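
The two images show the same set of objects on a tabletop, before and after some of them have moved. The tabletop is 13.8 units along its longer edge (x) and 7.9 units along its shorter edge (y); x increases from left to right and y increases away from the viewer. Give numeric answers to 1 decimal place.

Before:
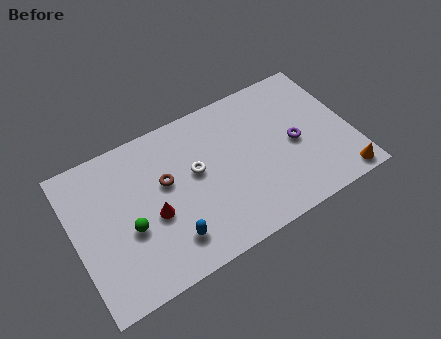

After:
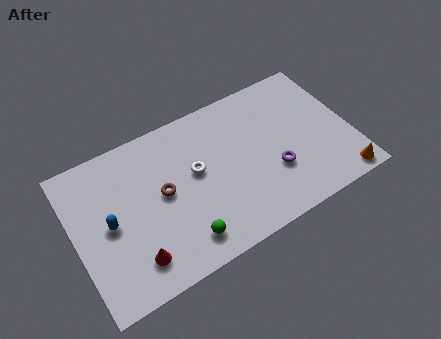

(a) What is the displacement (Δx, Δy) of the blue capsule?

(-2.7, 2.2)

From the two frames, the blue capsule sits at roughly (4.4, 1.7) before and (1.7, 3.9) after.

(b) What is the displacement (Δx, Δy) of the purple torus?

(-1.2, -1.0)

The purple torus was at about (11.0, 3.7) and moved to about (9.8, 2.7).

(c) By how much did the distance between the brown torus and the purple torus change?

-0.9

They were about 6.5 units apart before and 5.6 after — 0.9 units closer together.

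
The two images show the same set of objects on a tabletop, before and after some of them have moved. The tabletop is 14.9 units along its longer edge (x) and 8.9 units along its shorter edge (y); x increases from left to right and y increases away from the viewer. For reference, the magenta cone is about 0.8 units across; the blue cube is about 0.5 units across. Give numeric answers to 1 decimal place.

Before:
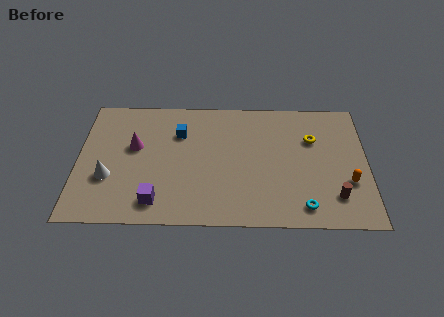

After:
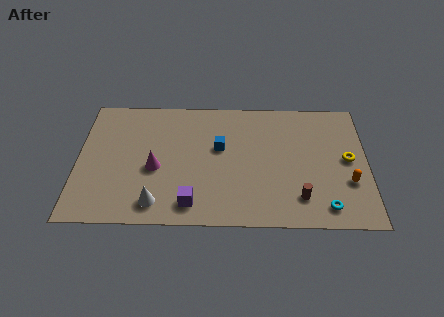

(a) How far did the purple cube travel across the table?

1.8

The purple cube moved from about (4.1, 1.5) to (5.9, 1.4), a distance of √(1.8² + 0.1²) ≈ 1.8.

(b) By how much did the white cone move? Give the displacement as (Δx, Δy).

(2.5, -1.7)

From the two frames, the white cone sits at roughly (1.6, 3.1) before and (4.1, 1.4) after.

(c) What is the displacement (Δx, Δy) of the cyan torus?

(1.1, 0.0)

From the two frames, the cyan torus sits at roughly (11.6, 1.3) before and (12.7, 1.3) after.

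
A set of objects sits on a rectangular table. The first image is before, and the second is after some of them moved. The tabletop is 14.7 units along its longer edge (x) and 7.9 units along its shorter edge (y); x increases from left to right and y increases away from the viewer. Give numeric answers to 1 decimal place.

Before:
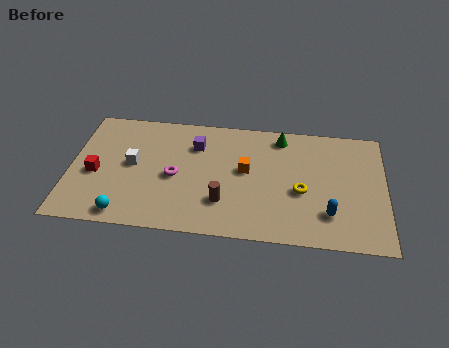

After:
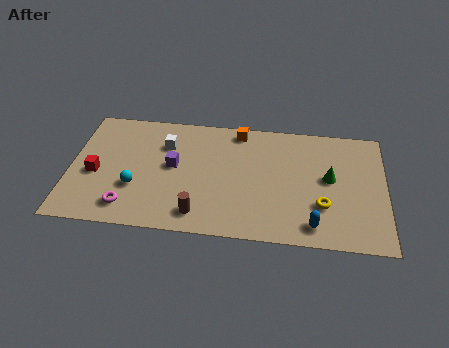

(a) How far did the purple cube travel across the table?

1.8

The purple cube moved from about (5.8, 5.8) to (4.8, 4.3), a distance of √(1.0² + 1.5²) ≈ 1.8.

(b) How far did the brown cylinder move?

1.4

From (7.2, 2.2) to (6.1, 1.3), the brown cylinder covered √(1.1² + 0.9²) ≈ 1.4 units.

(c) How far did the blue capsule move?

1.1

The blue capsule was near (12.1, 2.0) before and (11.4, 1.2) after, so it travelled √(0.7² + 0.8²) ≈ 1.1 units.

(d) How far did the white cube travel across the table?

2.1

The white cube moved from about (2.9, 4.2) to (4.4, 5.7), a distance of √(1.5² + 1.5²) ≈ 2.1.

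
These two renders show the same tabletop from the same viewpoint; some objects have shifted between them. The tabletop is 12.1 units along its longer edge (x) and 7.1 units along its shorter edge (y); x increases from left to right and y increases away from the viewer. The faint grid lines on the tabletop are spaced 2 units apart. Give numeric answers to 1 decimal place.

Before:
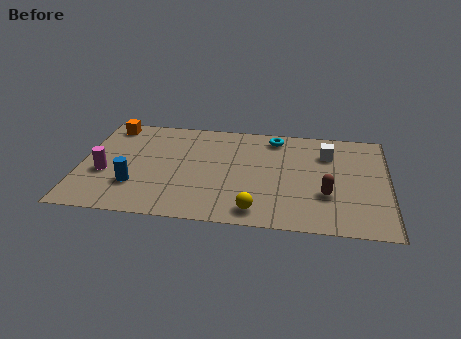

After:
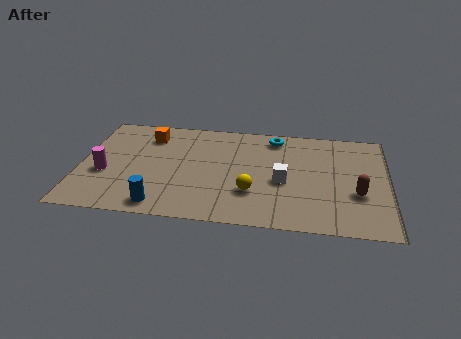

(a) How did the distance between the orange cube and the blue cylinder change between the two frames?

+0.5

They were about 4.3 units apart before and 4.8 after — 0.5 units further apart.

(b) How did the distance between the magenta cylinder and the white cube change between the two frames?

-2.0

They were about 9.0 units apart before and 7.0 after — 2.0 units closer together.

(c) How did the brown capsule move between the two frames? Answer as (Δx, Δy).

(1.2, 0.2)

From the two frames, the brown capsule sits at roughly (9.7, 2.4) before and (10.9, 2.6) after.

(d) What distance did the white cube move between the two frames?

2.7

From (9.7, 5.2) to (8.0, 3.1), the white cube covered √(1.7² + 2.1²) ≈ 2.7 units.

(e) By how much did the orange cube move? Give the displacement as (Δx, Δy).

(1.6, -0.6)

The orange cube started near (1.0, 6.2) and ended near (2.6, 5.6).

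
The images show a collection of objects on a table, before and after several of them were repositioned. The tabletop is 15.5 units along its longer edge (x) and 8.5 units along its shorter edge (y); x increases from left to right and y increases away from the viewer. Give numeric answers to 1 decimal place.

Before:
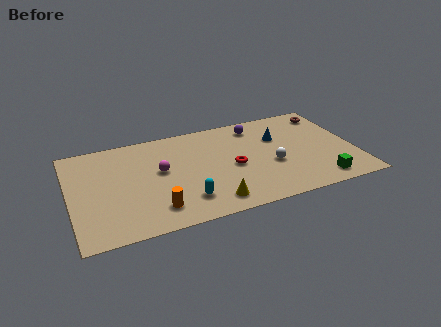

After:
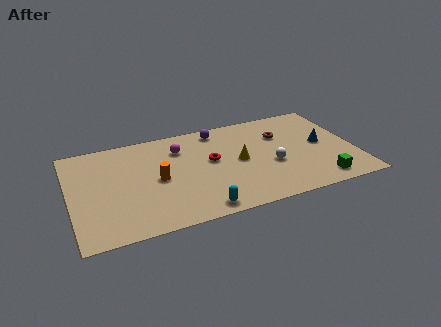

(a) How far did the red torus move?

1.4

The red torus was near (8.8, 3.9) before and (7.7, 4.8) after, so it travelled √(1.1² + 0.9²) ≈ 1.4 units.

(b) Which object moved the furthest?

the yellow cone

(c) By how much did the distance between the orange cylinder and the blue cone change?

+1.0

Before: roughly 8.1 units apart; after: 9.1. That's 1.0 units further apart.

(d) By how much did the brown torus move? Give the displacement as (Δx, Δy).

(-2.8, -1.2)

The brown torus started near (14.5, 7.1) and ended near (11.7, 5.9).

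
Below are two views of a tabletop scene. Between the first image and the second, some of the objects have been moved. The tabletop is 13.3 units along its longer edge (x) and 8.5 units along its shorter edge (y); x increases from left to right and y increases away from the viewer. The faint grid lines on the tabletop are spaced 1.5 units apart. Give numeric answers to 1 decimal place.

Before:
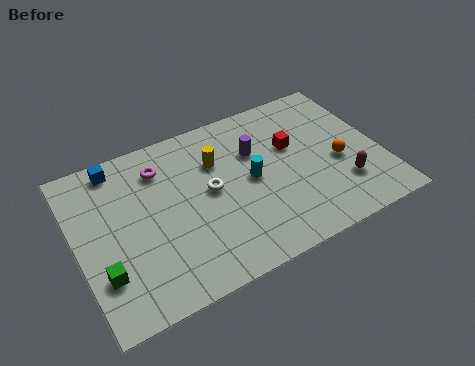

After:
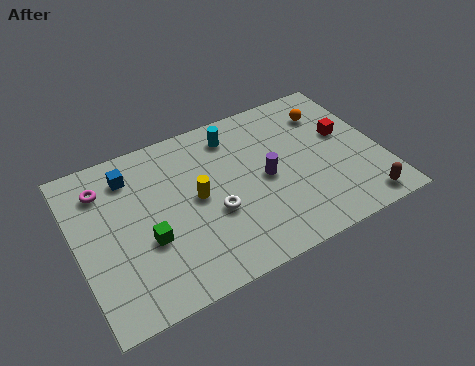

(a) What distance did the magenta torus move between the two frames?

2.5

The magenta torus moved from about (3.9, 6.6) to (1.4, 6.6), a distance of √(2.5² + 0.0²) ≈ 2.5.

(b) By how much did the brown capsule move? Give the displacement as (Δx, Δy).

(0.6, -1.3)

From the two frames, the brown capsule sits at roughly (11.4, 2.3) before and (12.0, 1.0) after.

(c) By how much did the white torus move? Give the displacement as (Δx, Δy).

(0.0, -1.2)

The white torus started near (5.8, 4.5) and ended near (5.8, 3.3).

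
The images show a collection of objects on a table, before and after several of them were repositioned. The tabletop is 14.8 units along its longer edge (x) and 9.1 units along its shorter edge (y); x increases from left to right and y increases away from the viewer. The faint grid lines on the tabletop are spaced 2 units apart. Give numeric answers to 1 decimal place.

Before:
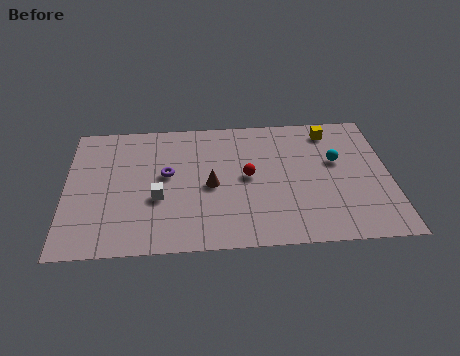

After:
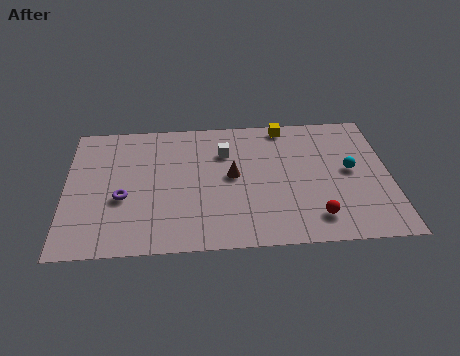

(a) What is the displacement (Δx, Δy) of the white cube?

(3.1, 3.0)

From the two frames, the white cube sits at roughly (4.2, 3.5) before and (7.3, 6.5) after.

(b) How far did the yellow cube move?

2.2

The yellow cube was near (12.2, 7.7) before and (10.1, 8.2) after, so it travelled √(2.1² + 0.5²) ≈ 2.2 units.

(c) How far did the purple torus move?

2.5

The purple torus was near (4.6, 5.1) before and (2.6, 3.6) after, so it travelled √(2.0² + 1.5²) ≈ 2.5 units.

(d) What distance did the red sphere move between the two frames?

4.2

From (8.3, 4.7) to (11.3, 1.7), the red sphere covered √(3.0² + 3.0²) ≈ 4.2 units.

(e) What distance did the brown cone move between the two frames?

1.2

From (6.6, 4.2) to (7.6, 4.8), the brown cone covered √(1.0² + 0.6²) ≈ 1.2 units.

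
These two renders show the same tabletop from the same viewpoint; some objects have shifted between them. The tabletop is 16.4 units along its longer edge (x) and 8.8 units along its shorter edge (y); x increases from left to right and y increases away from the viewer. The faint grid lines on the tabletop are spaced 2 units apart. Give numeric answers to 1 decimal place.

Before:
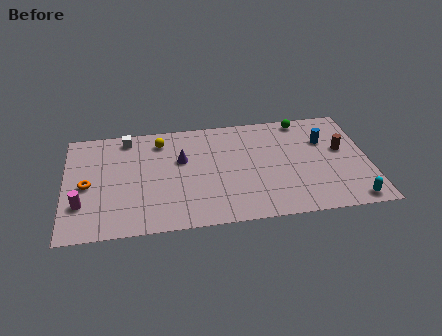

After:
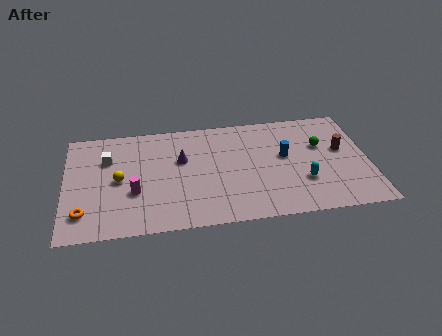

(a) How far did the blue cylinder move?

2.4

The blue cylinder moved from about (14.1, 6.0) to (11.9, 5.0), a distance of √(2.2² + 1.0²) ≈ 2.4.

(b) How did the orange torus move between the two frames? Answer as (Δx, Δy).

(-0.2, -2.2)

The orange torus was at about (1.2, 4.1) and moved to about (1.0, 1.9).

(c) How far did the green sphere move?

2.5

The green sphere was near (13.0, 7.9) before and (13.9, 5.6) after, so it travelled √(0.9² + 2.3²) ≈ 2.5 units.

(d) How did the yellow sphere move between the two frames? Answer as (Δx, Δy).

(-2.3, -2.9)

The yellow sphere was at about (5.2, 7.2) and moved to about (2.9, 4.3).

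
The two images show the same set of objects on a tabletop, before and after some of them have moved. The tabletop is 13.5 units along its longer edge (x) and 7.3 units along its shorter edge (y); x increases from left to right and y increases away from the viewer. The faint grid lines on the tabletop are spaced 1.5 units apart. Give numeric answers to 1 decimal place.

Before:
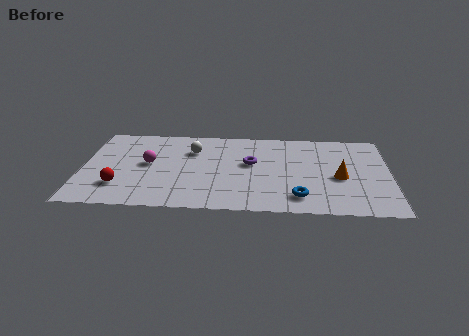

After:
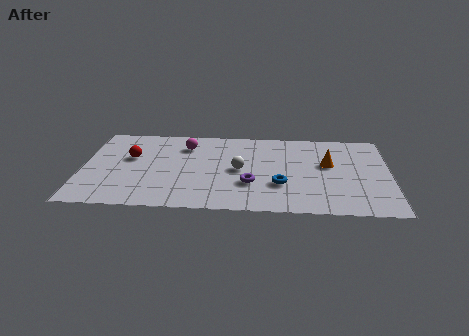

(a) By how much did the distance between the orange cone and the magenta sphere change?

-2.0

They were about 8.4 units apart before and 6.4 after — 2.0 units closer together.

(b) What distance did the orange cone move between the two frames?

1.2

From (11.3, 3.2) to (10.8, 4.3), the orange cone covered √(0.5² + 1.1²) ≈ 1.2 units.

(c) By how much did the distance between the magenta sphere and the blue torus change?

-1.8

The distance was about 7.1 in the first image and 5.3 in the second, so they moved 1.8 units closer together.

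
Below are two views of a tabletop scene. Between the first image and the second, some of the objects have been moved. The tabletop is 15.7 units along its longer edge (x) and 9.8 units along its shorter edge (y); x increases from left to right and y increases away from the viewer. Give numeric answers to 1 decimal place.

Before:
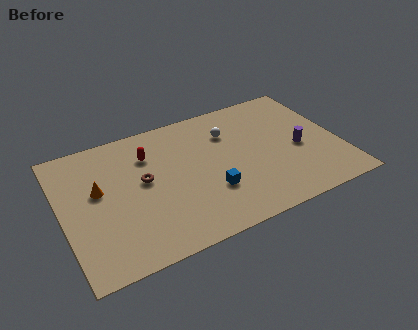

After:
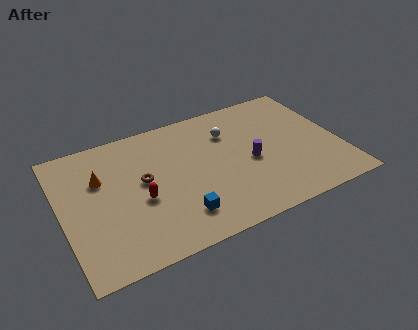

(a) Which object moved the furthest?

the red capsule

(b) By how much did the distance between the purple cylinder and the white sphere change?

-1.8

Before: roughly 4.6 units apart; after: 2.8. That's 1.8 units closer together.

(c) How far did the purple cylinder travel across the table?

2.8

From (13.4, 4.3) to (10.6, 4.4), the purple cylinder covered √(2.8² + 0.1²) ≈ 2.8 units.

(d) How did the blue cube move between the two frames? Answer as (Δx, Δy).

(-1.9, -1.0)

The blue cube was at about (8.1, 3.1) and moved to about (6.2, 2.1).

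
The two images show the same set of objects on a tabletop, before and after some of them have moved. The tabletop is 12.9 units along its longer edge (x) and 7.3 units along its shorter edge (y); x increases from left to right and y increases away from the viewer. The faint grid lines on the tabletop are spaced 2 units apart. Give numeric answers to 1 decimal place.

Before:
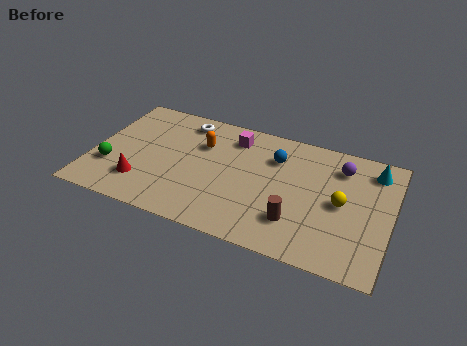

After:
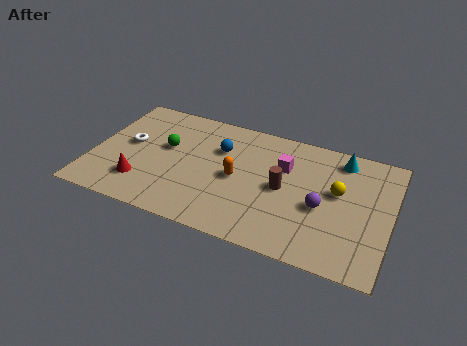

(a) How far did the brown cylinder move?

1.8

The brown cylinder moved from about (9.0, 1.9) to (8.3, 3.6), a distance of √(0.7² + 1.7²) ≈ 1.8.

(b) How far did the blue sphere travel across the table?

2.4

The blue sphere moved from about (7.8, 5.3) to (5.4, 5.0), a distance of √(2.4² + 0.3²) ≈ 2.4.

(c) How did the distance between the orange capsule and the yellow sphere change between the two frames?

-2.0

Before: roughly 6.4 units apart; after: 4.4. That's 2.0 units closer together.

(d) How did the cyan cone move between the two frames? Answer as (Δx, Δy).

(-1.4, 0.2)

The cyan cone started near (12.0, 6.0) and ended near (10.6, 6.2).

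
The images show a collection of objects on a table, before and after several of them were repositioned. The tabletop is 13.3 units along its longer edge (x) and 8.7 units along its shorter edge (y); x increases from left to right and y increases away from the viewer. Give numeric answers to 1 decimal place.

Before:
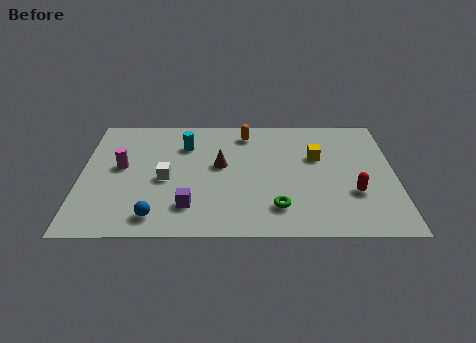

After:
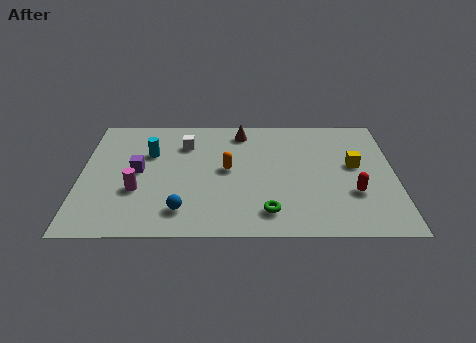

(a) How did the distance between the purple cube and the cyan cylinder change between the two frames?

-3.0

The distance was about 4.4 in the first image and 1.4 in the second, so they moved 3.0 units closer together.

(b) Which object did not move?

the red capsule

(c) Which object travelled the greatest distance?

the purple cube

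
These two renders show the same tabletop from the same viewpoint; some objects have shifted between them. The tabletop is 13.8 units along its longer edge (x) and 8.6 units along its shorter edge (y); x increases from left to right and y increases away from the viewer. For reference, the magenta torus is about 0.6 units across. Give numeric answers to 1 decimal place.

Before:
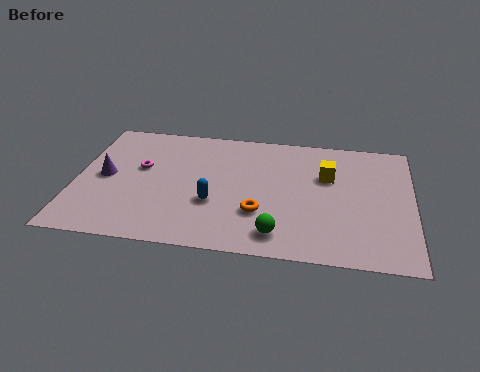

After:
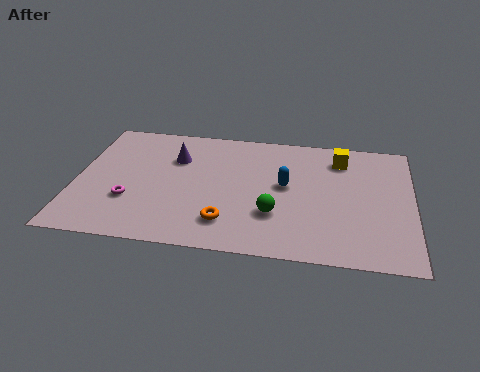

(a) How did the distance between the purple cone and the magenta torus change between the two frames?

+2.0

They were about 1.6 units apart before and 3.6 after — 2.0 units further apart.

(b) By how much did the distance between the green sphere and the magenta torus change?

-1.0

The distance was about 6.9 in the first image and 5.9 in the second, so they moved 1.0 units closer together.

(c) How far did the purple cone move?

3.3

The purple cone moved from about (1.2, 4.3) to (4.0, 6.0), a distance of √(2.8² + 1.7²) ≈ 3.3.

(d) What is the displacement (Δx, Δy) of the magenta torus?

(-0.3, -2.3)

The magenta torus was at about (2.6, 5.1) and moved to about (2.3, 2.8).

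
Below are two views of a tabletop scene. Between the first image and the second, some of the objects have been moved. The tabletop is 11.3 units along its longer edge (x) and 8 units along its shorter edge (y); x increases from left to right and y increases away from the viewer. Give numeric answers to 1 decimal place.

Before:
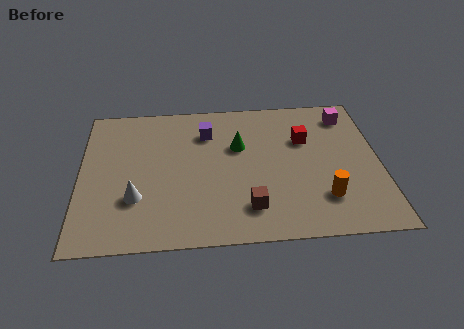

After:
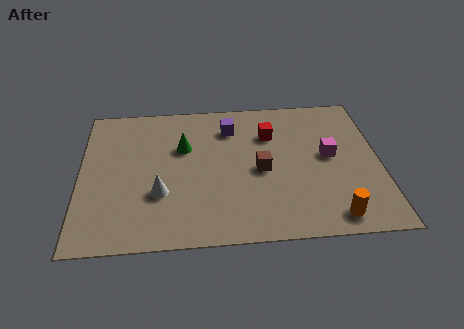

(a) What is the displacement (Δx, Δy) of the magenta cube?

(-0.8, -2.3)

The magenta cube started near (10.2, 6.6) and ended near (9.4, 4.3).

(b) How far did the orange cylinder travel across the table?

1.0

From (9.1, 2.0) to (9.4, 1.0), the orange cylinder covered √(0.3² + 1.0²) ≈ 1.0 units.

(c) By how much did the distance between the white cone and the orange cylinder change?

-0.4

They were about 7.0 units apart before and 6.6 after — 0.4 units closer together.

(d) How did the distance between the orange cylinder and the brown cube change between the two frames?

+0.9

They were about 2.8 units apart before and 3.7 after — 0.9 units further apart.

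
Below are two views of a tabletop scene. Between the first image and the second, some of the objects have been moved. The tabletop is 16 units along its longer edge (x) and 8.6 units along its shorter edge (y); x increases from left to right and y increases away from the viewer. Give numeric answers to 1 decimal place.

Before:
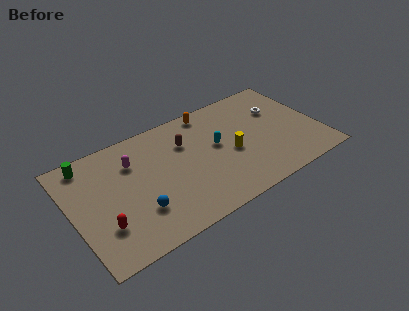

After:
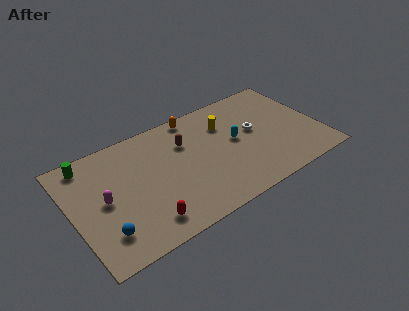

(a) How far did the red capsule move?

2.7

The red capsule was near (1.7, 2.5) before and (4.2, 1.5) after, so it travelled √(2.5² + 1.0²) ≈ 2.7 units.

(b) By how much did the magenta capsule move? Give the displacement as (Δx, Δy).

(-2.1, -1.9)

The magenta capsule started near (4.1, 6.2) and ended near (2.0, 4.3).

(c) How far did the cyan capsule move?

1.2

The cyan capsule was near (9.4, 4.8) before and (10.6, 4.6) after, so it travelled √(1.2² + 0.2²) ≈ 1.2 units.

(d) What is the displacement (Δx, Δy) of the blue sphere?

(-2.2, -0.5)

From the two frames, the blue sphere sits at roughly (3.9, 2.5) before and (1.7, 2.0) after.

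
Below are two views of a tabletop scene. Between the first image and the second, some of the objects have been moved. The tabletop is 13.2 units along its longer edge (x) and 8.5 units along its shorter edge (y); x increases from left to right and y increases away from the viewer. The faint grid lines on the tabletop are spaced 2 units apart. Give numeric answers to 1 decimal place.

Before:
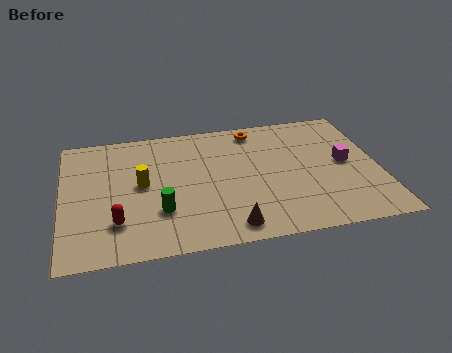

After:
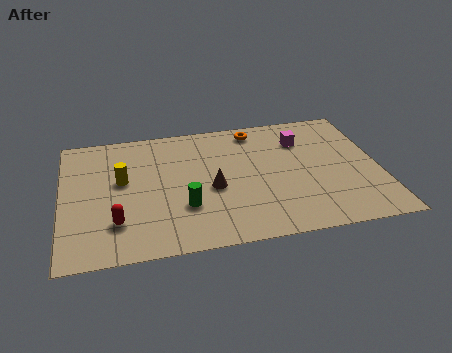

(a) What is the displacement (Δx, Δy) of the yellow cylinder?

(-0.8, 0.4)

The yellow cylinder started near (3.3, 4.5) and ended near (2.5, 4.9).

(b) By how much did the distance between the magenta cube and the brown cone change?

-1.3

The distance was about 6.0 in the first image and 4.7 in the second, so they moved 1.3 units closer together.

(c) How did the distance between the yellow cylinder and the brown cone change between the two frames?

-1.0

They were about 4.9 units apart before and 3.9 after — 1.0 units closer together.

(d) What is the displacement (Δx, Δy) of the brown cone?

(-0.6, 2.6)

From the two frames, the brown cone sits at roughly (6.8, 1.1) before and (6.2, 3.7) after.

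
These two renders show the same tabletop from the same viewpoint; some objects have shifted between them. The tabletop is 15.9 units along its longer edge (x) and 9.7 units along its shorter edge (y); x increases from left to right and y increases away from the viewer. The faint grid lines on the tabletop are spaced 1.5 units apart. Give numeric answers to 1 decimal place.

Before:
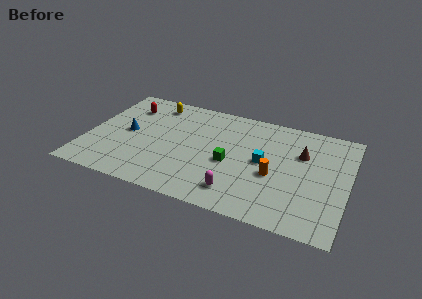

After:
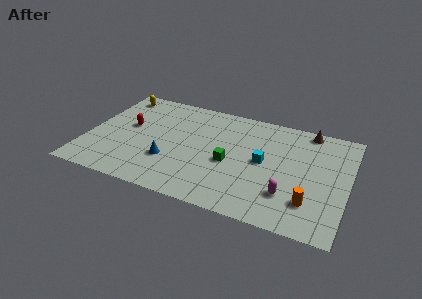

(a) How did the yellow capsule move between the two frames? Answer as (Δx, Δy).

(-2.4, 0.2)

The yellow capsule was at about (3.7, 8.2) and moved to about (1.3, 8.4).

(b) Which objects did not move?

the green cube and the cyan cube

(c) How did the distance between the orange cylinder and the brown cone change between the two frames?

+3.5

Before: roughly 2.9 units apart; after: 6.4. That's 3.5 units further apart.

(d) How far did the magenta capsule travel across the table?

3.1

From (9.5, 1.8) to (12.5, 2.6), the magenta capsule covered √(3.0² + 0.8²) ≈ 3.1 units.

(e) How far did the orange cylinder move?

2.8

From (11.5, 4.0) to (13.8, 2.4), the orange cylinder covered √(2.3² + 1.6²) ≈ 2.8 units.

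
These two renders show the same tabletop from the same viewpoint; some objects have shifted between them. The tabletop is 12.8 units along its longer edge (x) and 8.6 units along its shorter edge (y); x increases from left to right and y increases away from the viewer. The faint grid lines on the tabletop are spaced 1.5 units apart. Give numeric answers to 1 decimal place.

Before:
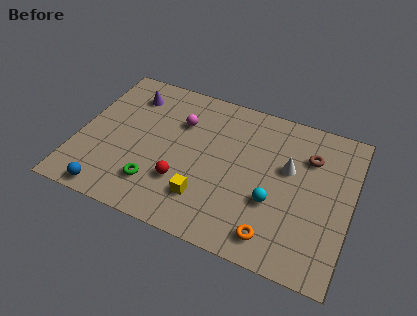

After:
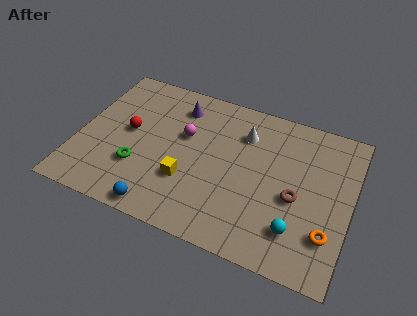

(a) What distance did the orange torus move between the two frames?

2.6

The orange torus was near (9.5, 1.3) before and (11.9, 2.3) after, so it travelled √(2.4² + 1.0²) ≈ 2.6 units.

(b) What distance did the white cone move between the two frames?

2.5

From (9.8, 5.2) to (7.6, 6.4), the white cone covered √(2.2² + 1.2²) ≈ 2.5 units.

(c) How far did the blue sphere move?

2.4

The blue sphere moved from about (1.9, 0.8) to (4.3, 0.8), a distance of √(2.4² + 0.0²) ≈ 2.4.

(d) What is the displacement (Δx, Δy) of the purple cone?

(2.3, 0.1)

The purple cone was at about (2.1, 6.8) and moved to about (4.4, 6.9).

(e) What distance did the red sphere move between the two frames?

3.4

The red sphere was near (5.1, 2.6) before and (2.3, 4.6) after, so it travelled √(2.8² + 2.0²) ≈ 3.4 units.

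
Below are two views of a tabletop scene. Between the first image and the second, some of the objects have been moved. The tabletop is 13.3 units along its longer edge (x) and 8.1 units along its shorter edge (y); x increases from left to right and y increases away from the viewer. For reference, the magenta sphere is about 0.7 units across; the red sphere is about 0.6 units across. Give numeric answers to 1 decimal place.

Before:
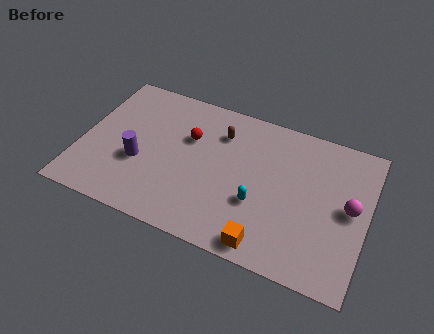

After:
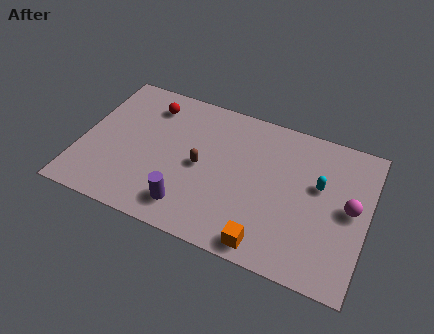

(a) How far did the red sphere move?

2.3

The red sphere was near (4.9, 5.3) before and (2.9, 6.5) after, so it travelled √(2.0² + 1.2²) ≈ 2.3 units.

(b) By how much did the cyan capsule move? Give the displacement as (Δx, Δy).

(2.6, 2.0)

From the two frames, the cyan capsule sits at roughly (8.4, 2.9) before and (11.0, 4.9) after.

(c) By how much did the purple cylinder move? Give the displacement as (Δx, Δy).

(2.5, -1.6)

The purple cylinder started near (2.8, 3.1) and ended near (5.3, 1.5).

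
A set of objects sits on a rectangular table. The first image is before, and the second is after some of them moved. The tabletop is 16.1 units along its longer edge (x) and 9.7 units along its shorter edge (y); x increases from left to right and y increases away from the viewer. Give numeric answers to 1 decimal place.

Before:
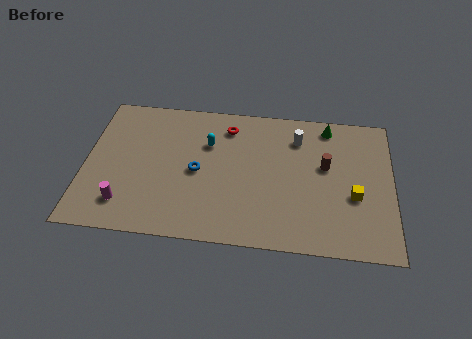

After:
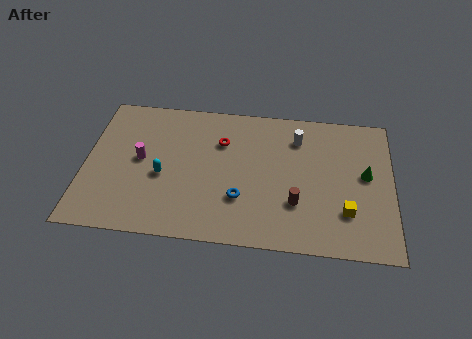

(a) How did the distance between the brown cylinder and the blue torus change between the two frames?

-3.9

The distance was about 6.8 in the first image and 2.9 in the second, so they moved 3.9 units closer together.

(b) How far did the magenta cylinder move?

3.2

The magenta cylinder was near (2.2, 2.0) before and (2.9, 5.1) after, so it travelled √(0.7² + 3.1²) ≈ 3.2 units.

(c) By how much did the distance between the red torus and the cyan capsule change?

+2.4

They were about 1.6 units apart before and 4.0 after — 2.4 units further apart.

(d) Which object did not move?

the white cylinder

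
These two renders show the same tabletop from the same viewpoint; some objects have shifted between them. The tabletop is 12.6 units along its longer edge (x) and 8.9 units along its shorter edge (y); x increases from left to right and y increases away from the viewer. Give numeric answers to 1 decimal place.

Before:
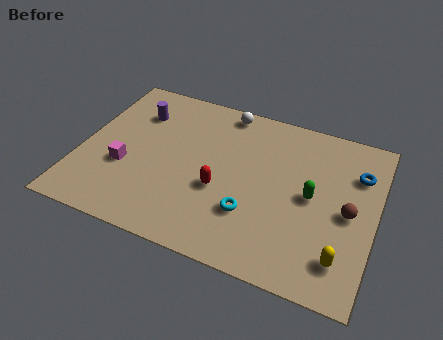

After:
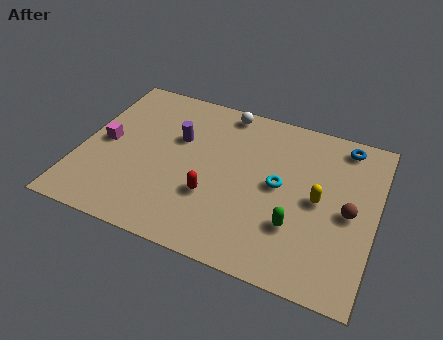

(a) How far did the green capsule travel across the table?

1.9

The green capsule moved from about (9.9, 4.5) to (9.4, 2.7), a distance of √(0.5² + 1.8²) ≈ 1.9.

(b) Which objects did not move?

the brown sphere and the white sphere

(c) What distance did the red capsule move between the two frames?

0.6

From (6.1, 3.5) to (5.8, 3.0), the red capsule covered √(0.3² + 0.5²) ≈ 0.6 units.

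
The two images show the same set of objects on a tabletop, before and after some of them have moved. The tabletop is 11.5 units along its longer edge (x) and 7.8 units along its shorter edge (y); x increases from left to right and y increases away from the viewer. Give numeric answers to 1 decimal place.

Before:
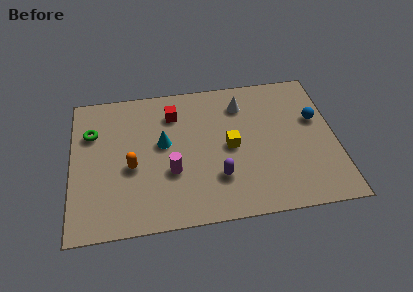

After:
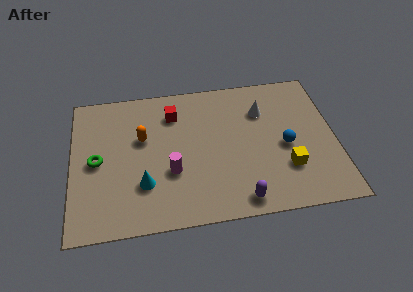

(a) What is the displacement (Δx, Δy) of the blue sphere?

(-1.4, -1.3)

The blue sphere was at about (10.7, 4.8) and moved to about (9.3, 3.5).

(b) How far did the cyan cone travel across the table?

2.3

From (4.0, 4.4) to (3.1, 2.3), the cyan cone covered √(0.9² + 2.1²) ≈ 2.3 units.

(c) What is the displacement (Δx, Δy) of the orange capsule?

(0.5, 1.5)

From the two frames, the orange capsule sits at roughly (2.6, 3.3) before and (3.1, 4.8) after.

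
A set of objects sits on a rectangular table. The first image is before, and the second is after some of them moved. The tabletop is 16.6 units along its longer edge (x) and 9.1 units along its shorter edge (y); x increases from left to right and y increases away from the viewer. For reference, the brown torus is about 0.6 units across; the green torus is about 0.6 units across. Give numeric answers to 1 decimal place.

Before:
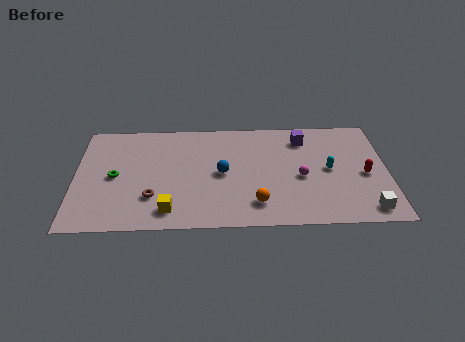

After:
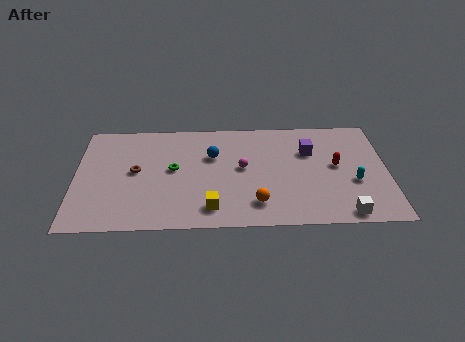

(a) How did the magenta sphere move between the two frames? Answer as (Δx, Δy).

(-3.1, 0.9)

The magenta sphere was at about (12.0, 4.0) and moved to about (8.9, 4.9).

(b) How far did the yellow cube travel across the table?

2.2

The yellow cube was near (5.0, 1.5) before and (7.2, 1.6) after, so it travelled √(2.2² + 0.1²) ≈ 2.2 units.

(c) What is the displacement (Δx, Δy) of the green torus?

(3.1, 0.5)

The green torus started near (2.1, 4.4) and ended near (5.2, 4.9).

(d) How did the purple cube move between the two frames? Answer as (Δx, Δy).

(0.3, -1.1)

The purple cube was at about (12.2, 7.3) and moved to about (12.5, 6.2).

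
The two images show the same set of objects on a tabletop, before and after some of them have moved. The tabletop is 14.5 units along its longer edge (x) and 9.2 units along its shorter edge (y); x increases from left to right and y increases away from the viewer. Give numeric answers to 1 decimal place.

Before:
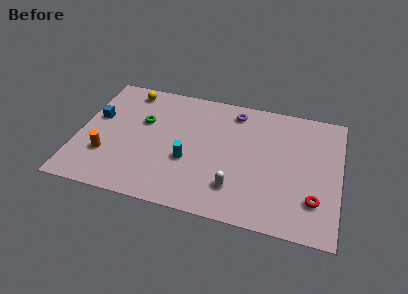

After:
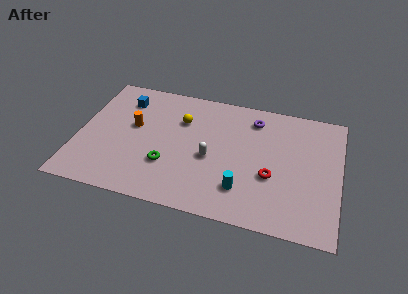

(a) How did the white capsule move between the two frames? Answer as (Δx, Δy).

(-1.5, 1.8)

The white capsule was at about (8.9, 2.2) and moved to about (7.4, 4.0).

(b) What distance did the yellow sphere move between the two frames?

3.5

From (2.5, 8.0) to (5.6, 6.4), the yellow sphere covered √(3.1² + 1.6²) ≈ 3.5 units.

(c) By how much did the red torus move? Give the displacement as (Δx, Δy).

(-2.4, 1.1)

The red torus was at about (13.2, 2.4) and moved to about (10.8, 3.5).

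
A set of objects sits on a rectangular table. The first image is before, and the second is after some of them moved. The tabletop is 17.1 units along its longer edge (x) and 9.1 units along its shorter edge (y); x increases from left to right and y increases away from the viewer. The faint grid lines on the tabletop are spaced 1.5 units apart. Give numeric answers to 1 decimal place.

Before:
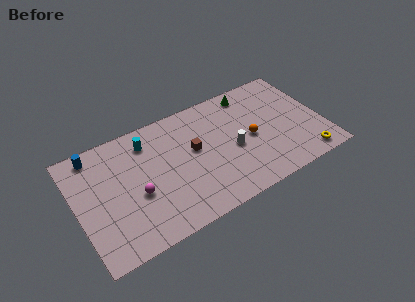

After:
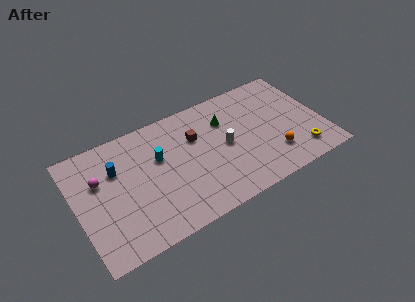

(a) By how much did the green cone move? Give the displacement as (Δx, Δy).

(-2.0, -1.4)

The green cone started near (12.6, 7.9) and ended near (10.6, 6.5).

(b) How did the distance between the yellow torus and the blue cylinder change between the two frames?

-2.4

They were about 15.5 units apart before and 13.1 after — 2.4 units closer together.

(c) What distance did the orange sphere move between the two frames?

2.4

The orange sphere moved from about (12.1, 4.3) to (13.4, 2.3), a distance of √(1.3² + 2.0²) ≈ 2.4.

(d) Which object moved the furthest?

the magenta sphere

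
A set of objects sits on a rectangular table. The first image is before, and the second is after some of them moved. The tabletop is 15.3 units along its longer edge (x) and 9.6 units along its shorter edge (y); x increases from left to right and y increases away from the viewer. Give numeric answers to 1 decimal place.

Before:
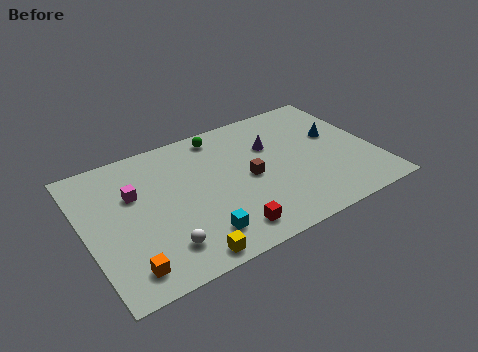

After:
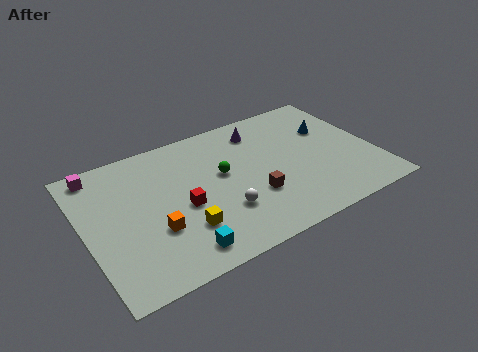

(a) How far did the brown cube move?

1.4

The brown cube moved from about (8.6, 4.6) to (8.6, 3.2), a distance of √(0.0² + 1.4²) ≈ 1.4.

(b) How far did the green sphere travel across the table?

2.9

The green sphere was near (7.6, 8.4) before and (7.3, 5.5) after, so it travelled √(0.3² + 2.9²) ≈ 2.9 units.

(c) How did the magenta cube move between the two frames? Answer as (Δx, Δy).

(-1.6, 2.3)

The magenta cube started near (2.7, 6.2) and ended near (1.1, 8.5).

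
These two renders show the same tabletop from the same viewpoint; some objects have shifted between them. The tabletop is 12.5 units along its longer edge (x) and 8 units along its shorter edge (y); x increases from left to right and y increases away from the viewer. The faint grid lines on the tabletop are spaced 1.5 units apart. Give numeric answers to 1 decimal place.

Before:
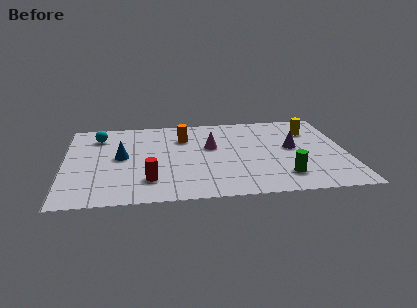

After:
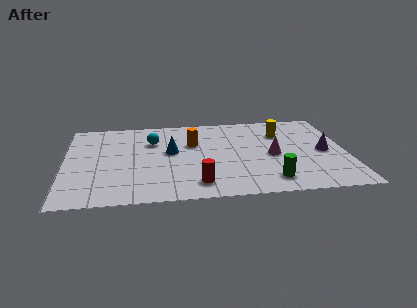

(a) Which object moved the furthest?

the magenta cone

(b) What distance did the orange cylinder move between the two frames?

0.7

From (5.3, 5.8) to (5.7, 5.2), the orange cylinder covered √(0.4² + 0.6²) ≈ 0.7 units.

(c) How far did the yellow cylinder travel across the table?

1.3

The yellow cylinder moved from about (11.0, 5.9) to (9.7, 5.8), a distance of √(1.3² + 0.1²) ≈ 1.3.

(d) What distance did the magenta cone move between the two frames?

2.9

The magenta cone was near (6.5, 4.8) before and (9.2, 3.7) after, so it travelled √(2.7² + 1.1²) ≈ 2.9 units.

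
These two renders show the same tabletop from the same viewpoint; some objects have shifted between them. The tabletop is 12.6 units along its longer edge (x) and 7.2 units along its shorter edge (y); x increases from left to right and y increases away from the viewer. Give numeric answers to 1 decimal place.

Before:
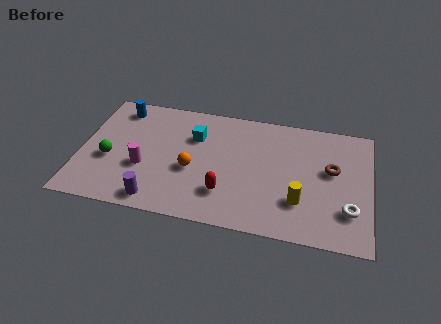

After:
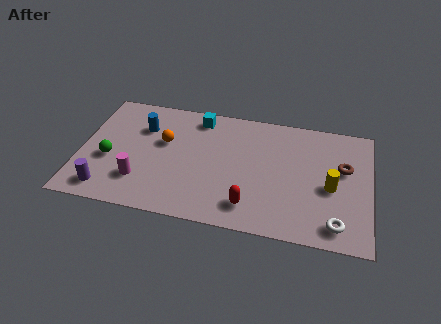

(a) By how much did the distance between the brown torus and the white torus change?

+1.0

The distance was about 2.3 in the first image and 3.3 in the second, so they moved 1.0 units further apart.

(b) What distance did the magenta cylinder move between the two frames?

0.8

The magenta cylinder was near (2.8, 2.7) before and (2.7, 1.9) after, so it travelled √(0.1² + 0.8²) ≈ 0.8 units.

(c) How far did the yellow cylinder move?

1.7

The yellow cylinder moved from about (9.6, 2.1) to (10.9, 3.2), a distance of √(1.3² + 1.1²) ≈ 1.7.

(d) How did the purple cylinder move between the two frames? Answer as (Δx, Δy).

(-2.2, 0.2)

From the two frames, the purple cylinder sits at roughly (3.5, 0.9) before and (1.3, 1.1) after.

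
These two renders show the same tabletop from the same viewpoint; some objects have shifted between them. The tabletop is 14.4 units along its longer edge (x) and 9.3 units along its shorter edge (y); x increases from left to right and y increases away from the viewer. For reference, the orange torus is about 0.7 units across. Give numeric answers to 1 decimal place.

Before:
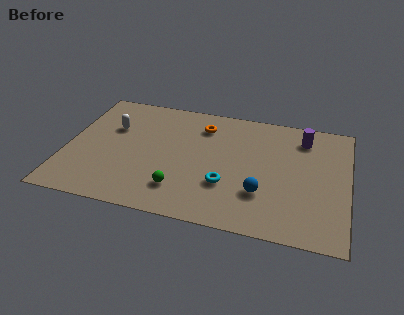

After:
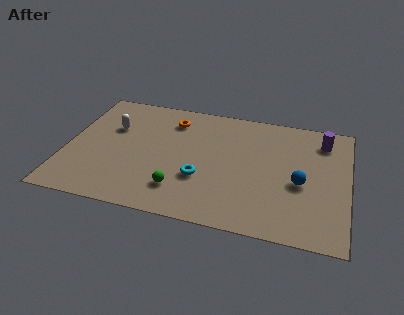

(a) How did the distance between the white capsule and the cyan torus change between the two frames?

-1.2

The distance was about 6.8 in the first image and 5.6 in the second, so they moved 1.2 units closer together.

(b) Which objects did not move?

the white capsule and the green sphere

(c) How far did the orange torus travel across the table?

1.6

The orange torus was near (6.8, 7.3) before and (5.2, 7.4) after, so it travelled √(1.6² + 0.1²) ≈ 1.6 units.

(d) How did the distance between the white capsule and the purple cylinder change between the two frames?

+1.0

The distance was about 9.9 in the first image and 10.9 in the second, so they moved 1.0 units further apart.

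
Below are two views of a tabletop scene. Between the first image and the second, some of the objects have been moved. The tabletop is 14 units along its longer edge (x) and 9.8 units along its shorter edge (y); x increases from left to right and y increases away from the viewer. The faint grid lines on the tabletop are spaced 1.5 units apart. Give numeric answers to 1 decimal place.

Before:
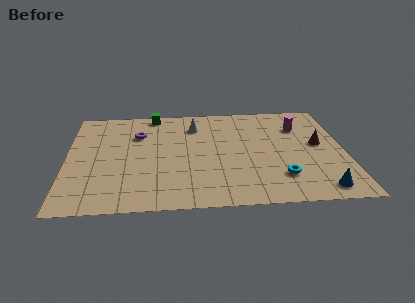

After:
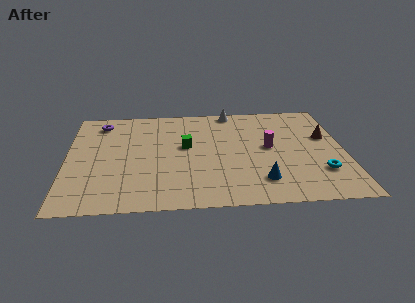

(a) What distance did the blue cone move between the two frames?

3.0

The blue cone moved from about (12.6, 1.2) to (9.7, 2.1), a distance of √(2.9² + 0.9²) ≈ 3.0.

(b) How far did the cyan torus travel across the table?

2.0

The cyan torus was near (10.7, 2.4) before and (12.7, 2.7) after, so it travelled √(2.0² + 0.3²) ≈ 2.0 units.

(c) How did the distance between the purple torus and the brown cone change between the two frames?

+2.4

They were about 9.2 units apart before and 11.6 after — 2.4 units further apart.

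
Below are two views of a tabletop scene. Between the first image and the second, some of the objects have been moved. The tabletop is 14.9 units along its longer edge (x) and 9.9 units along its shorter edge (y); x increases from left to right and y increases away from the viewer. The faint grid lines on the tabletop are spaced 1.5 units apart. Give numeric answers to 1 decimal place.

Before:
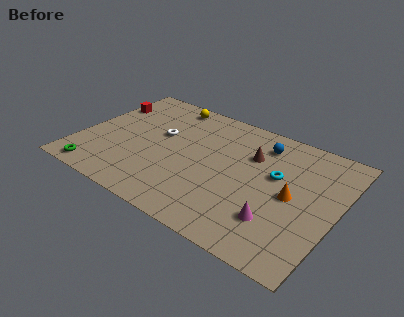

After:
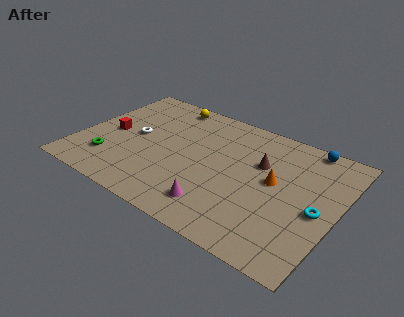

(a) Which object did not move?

the yellow sphere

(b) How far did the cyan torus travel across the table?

3.0

From (11.3, 5.9) to (13.9, 4.4), the cyan torus covered √(2.6² + 1.5²) ≈ 3.0 units.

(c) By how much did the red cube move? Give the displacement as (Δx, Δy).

(0.9, -2.4)

The red cube started near (0.8, 7.1) and ended near (1.7, 4.7).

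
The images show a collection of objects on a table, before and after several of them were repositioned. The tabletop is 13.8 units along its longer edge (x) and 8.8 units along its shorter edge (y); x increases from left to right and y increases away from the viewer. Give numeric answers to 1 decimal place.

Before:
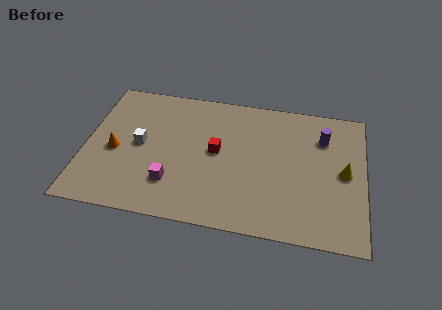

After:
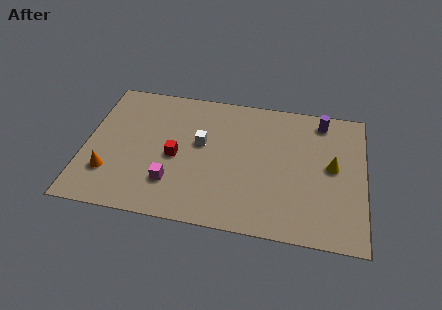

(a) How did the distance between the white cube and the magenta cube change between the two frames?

+0.3

Before: roughly 2.8 units apart; after: 3.1. That's 0.3 units further apart.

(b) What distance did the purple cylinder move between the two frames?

1.1

The purple cylinder moved from about (11.7, 6.5) to (11.6, 7.6), a distance of √(0.1² + 1.1²) ≈ 1.1.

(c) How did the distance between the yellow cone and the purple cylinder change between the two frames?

+0.6

Before: roughly 2.4 units apart; after: 3.0. That's 0.6 units further apart.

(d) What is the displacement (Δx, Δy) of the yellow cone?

(-0.6, 0.3)

The yellow cone was at about (12.8, 4.4) and moved to about (12.2, 4.7).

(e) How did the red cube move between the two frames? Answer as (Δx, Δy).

(-2.0, -0.7)

The red cube was at about (6.5, 4.7) and moved to about (4.5, 4.0).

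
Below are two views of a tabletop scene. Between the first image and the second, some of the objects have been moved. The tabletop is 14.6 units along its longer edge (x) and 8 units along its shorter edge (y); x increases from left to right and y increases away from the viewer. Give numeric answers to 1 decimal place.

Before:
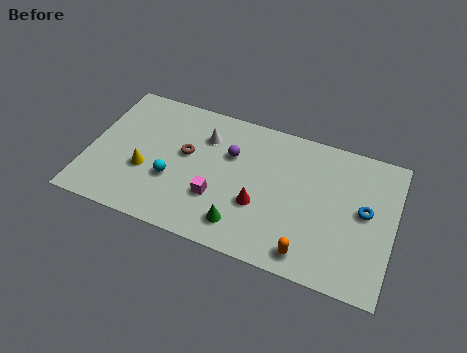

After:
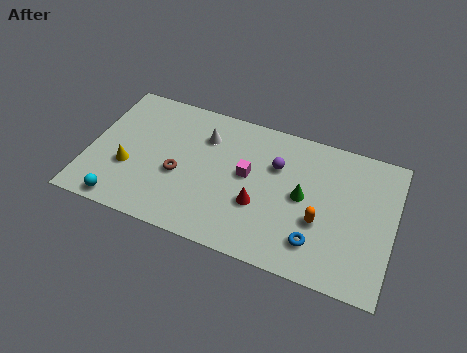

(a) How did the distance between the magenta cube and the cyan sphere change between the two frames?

+4.5

They were about 2.2 units apart before and 6.7 after — 4.5 units further apart.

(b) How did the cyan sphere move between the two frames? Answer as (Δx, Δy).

(-2.2, -2.1)

The cyan sphere was at about (4.1, 2.9) and moved to about (1.9, 0.8).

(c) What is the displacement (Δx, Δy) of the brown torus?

(-0.2, -1.3)

The brown torus started near (4.6, 4.6) and ended near (4.4, 3.3).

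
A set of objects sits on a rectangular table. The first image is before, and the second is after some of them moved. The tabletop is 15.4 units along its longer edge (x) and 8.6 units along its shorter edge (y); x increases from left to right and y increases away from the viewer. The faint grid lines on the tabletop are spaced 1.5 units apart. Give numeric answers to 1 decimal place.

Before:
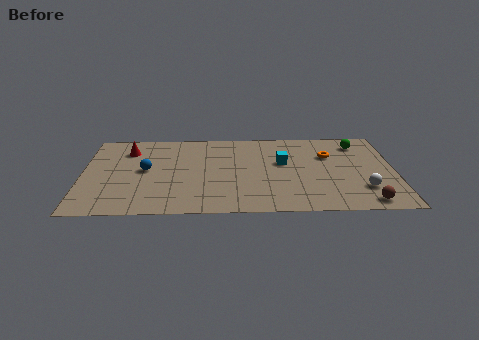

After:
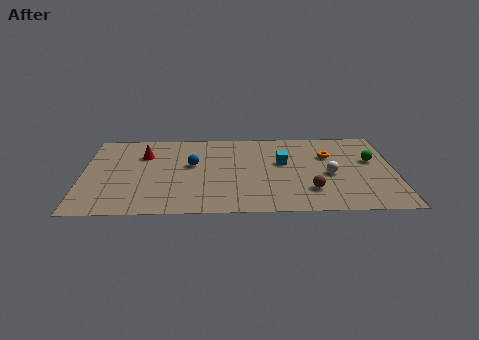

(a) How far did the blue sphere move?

2.4

The blue sphere moved from about (3.1, 4.5) to (5.4, 5.0), a distance of √(2.3² + 0.5²) ≈ 2.4.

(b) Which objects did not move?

the orange torus and the cyan cube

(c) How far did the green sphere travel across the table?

1.9

From (13.7, 7.0) to (14.3, 5.2), the green sphere covered √(0.6² + 1.8²) ≈ 1.9 units.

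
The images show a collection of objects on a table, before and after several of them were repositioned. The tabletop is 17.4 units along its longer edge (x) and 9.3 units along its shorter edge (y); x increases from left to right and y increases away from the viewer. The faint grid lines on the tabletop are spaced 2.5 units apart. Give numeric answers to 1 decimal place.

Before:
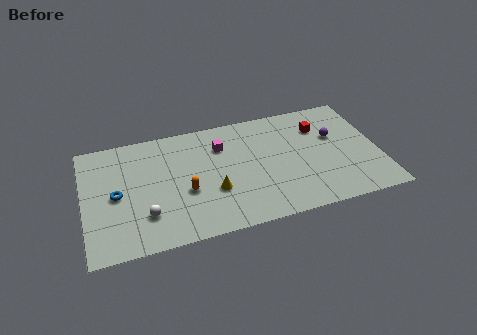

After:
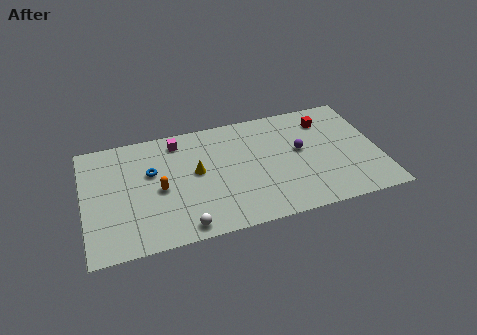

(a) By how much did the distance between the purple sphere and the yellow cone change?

-1.6

Before: roughly 7.8 units apart; after: 6.2. That's 1.6 units closer together.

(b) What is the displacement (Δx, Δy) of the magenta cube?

(-2.5, 1.1)

From the two frames, the magenta cube sits at roughly (8.2, 6.8) before and (5.7, 7.9) after.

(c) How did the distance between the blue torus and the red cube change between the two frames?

-1.8

The distance was about 12.4 in the first image and 10.6 in the second, so they moved 1.8 units closer together.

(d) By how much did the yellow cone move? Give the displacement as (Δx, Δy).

(-0.9, 1.8)

The yellow cone was at about (7.5, 3.3) and moved to about (6.6, 5.1).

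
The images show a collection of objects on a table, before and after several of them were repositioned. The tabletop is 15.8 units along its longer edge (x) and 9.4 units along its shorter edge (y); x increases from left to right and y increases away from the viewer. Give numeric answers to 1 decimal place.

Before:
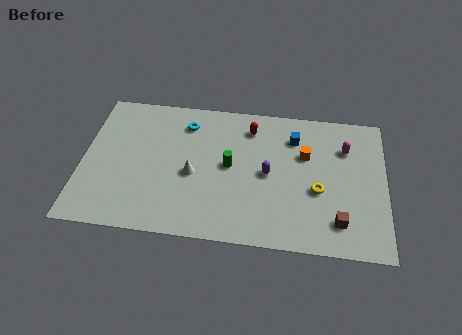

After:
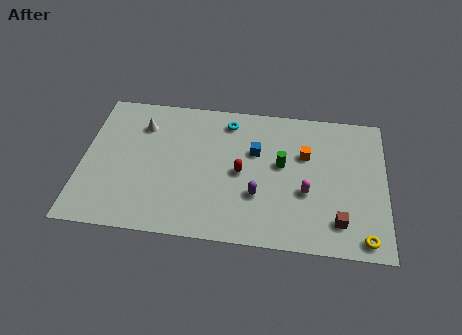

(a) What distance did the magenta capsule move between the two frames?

3.8

The magenta capsule was near (13.7, 6.8) before and (11.7, 3.6) after, so it travelled √(2.0² + 3.2²) ≈ 3.8 units.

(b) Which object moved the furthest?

the white cone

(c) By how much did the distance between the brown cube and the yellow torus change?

-0.6

The distance was about 2.2 in the first image and 1.6 in the second, so they moved 0.6 units closer together.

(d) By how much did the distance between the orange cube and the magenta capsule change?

+0.3

They were about 2.2 units apart before and 2.5 after — 0.3 units further apart.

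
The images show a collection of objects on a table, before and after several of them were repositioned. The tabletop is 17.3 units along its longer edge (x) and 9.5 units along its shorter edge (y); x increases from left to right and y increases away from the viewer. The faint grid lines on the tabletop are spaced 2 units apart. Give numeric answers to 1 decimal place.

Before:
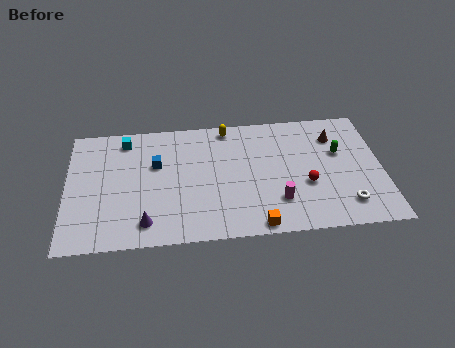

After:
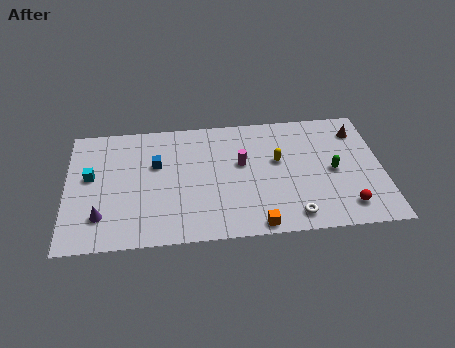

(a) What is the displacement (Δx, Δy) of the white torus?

(-2.9, -0.6)

The white torus started near (15.2, 1.9) and ended near (12.3, 1.3).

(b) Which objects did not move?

the blue cube and the orange cube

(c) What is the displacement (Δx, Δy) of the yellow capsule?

(2.7, -2.9)

From the two frames, the yellow capsule sits at roughly (8.9, 8.5) before and (11.6, 5.6) after.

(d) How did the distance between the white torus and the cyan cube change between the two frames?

-1.8

They were about 13.5 units apart before and 11.7 after — 1.8 units closer together.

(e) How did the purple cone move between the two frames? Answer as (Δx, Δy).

(-2.4, 0.7)

The purple cone started near (4.3, 1.6) and ended near (1.9, 2.3).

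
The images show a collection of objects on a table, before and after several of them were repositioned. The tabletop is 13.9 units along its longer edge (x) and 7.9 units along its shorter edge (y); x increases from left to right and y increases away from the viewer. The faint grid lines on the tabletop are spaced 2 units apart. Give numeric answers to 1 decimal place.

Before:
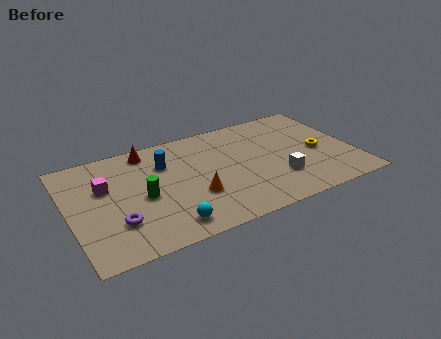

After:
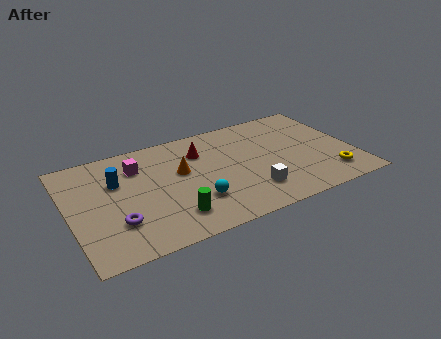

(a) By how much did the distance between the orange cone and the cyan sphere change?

+0.3

Before: roughly 2.1 units apart; after: 2.4. That's 0.3 units further apart.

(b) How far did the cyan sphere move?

1.9

From (4.4, 1.2) to (5.9, 2.3), the cyan sphere covered √(1.5² + 1.1²) ≈ 1.9 units.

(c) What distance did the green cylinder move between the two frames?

2.2

From (3.5, 3.6) to (4.7, 1.7), the green cylinder covered √(1.2² + 1.9²) ≈ 2.2 units.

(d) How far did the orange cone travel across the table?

2.0

The orange cone was near (5.9, 2.7) before and (5.5, 4.7) after, so it travelled √(0.4² + 2.0²) ≈ 2.0 units.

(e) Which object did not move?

the purple torus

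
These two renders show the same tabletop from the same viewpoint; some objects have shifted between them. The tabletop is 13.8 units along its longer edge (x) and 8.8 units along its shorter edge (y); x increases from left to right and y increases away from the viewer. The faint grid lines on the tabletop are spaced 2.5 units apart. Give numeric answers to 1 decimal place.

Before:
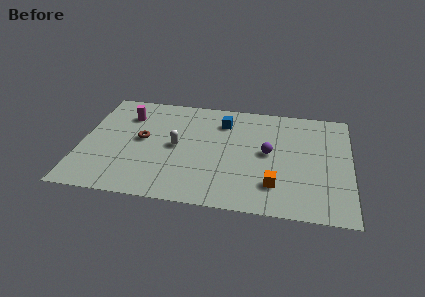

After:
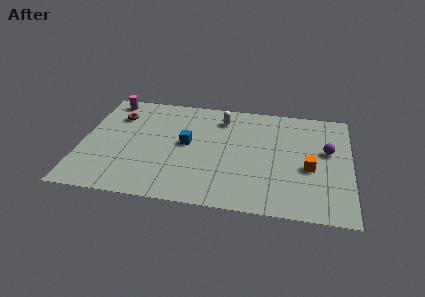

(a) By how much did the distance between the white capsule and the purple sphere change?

+1.1

They were about 4.7 units apart before and 5.8 after — 1.1 units further apart.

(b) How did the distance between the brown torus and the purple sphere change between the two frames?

+4.5

They were about 6.5 units apart before and 11.0 after — 4.5 units further apart.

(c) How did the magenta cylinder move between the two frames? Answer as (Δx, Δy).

(-1.0, 1.2)

From the two frames, the magenta cylinder sits at roughly (2.2, 6.6) before and (1.2, 7.8) after.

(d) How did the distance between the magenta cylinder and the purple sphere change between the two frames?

+4.0

They were about 7.7 units apart before and 11.7 after — 4.0 units further apart.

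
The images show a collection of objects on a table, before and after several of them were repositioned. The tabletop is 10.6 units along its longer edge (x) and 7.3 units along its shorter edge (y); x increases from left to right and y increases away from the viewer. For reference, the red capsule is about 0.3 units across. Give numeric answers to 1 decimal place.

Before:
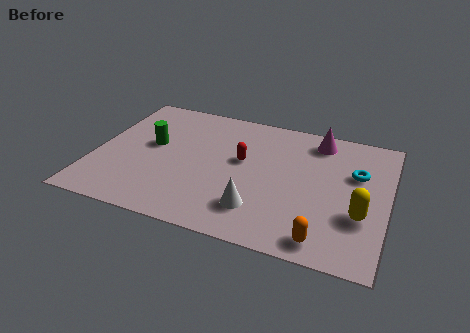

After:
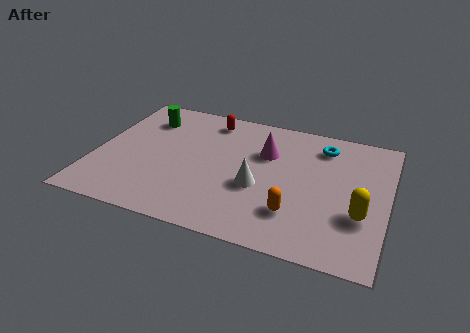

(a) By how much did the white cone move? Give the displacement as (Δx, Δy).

(-0.1, 1.2)

The white cone was at about (6.1, 1.7) and moved to about (6.0, 2.9).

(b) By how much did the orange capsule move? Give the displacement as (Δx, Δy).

(-1.1, 1.0)

The orange capsule started near (8.5, 0.9) and ended near (7.4, 1.9).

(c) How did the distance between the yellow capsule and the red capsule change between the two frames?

+2.2

They were about 4.7 units apart before and 6.9 after — 2.2 units further apart.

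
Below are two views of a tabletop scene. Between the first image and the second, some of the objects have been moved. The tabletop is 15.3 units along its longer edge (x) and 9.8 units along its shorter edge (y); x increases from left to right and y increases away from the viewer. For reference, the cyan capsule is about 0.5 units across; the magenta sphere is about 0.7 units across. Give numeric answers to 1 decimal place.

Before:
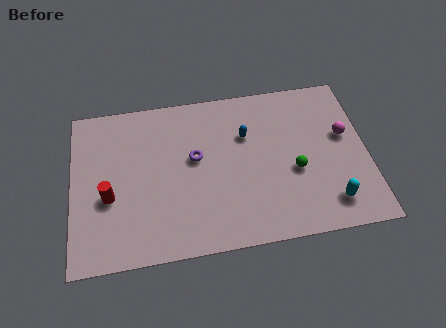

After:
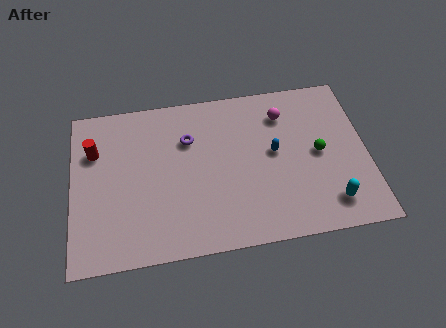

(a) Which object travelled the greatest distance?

the magenta sphere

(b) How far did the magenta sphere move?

3.6

From (14.2, 5.8) to (11.1, 7.6), the magenta sphere covered √(3.1² + 1.8²) ≈ 3.6 units.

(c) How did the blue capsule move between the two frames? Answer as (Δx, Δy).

(1.4, -1.3)

The blue capsule was at about (9.1, 6.6) and moved to about (10.5, 5.3).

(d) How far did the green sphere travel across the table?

1.6

The green sphere moved from about (11.5, 4.0) to (12.8, 4.9), a distance of √(1.3² + 0.9²) ≈ 1.6.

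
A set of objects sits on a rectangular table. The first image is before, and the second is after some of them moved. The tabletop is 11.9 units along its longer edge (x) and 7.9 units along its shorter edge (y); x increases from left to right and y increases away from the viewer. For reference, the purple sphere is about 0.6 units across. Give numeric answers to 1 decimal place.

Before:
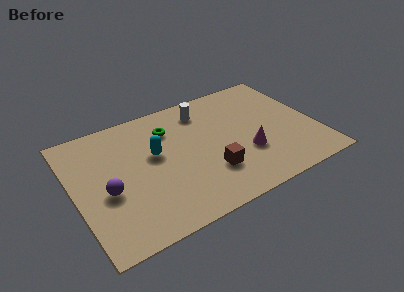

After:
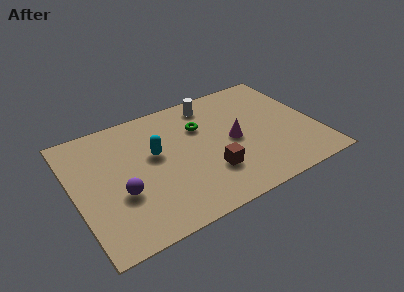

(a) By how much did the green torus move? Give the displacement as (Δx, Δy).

(1.5, -0.5)

The green torus was at about (4.9, 5.9) and moved to about (6.4, 5.4).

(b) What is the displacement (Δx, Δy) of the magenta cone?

(-0.5, 1.1)

The magenta cone started near (8.3, 2.7) and ended near (7.8, 3.8).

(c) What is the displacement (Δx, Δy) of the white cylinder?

(0.4, 0.3)

The white cylinder was at about (6.7, 6.4) and moved to about (7.1, 6.7).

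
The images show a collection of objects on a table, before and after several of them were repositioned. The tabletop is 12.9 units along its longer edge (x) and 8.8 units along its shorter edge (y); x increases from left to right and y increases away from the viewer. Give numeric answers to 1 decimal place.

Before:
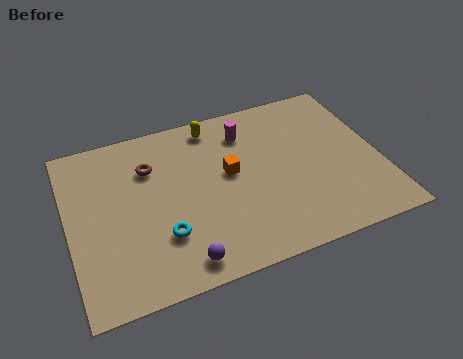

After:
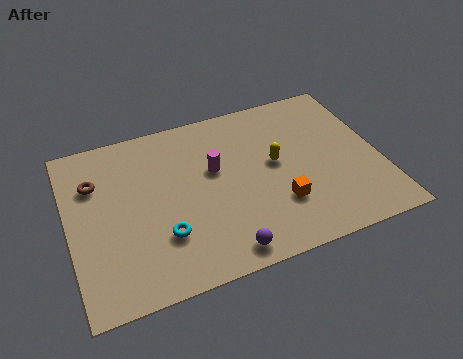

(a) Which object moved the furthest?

the yellow capsule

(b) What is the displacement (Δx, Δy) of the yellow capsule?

(2.3, -2.9)

From the two frames, the yellow capsule sits at roughly (6.3, 7.7) before and (8.6, 4.8) after.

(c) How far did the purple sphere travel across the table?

1.7

The purple sphere was near (4.3, 1.1) before and (6.0, 1.0) after, so it travelled √(1.7² + 0.1²) ≈ 1.7 units.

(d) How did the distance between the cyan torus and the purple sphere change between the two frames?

+1.2

They were about 1.6 units apart before and 2.8 after — 1.2 units further apart.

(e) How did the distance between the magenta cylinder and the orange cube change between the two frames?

+1.4

The distance was about 2.2 in the first image and 3.6 in the second, so they moved 1.4 units further apart.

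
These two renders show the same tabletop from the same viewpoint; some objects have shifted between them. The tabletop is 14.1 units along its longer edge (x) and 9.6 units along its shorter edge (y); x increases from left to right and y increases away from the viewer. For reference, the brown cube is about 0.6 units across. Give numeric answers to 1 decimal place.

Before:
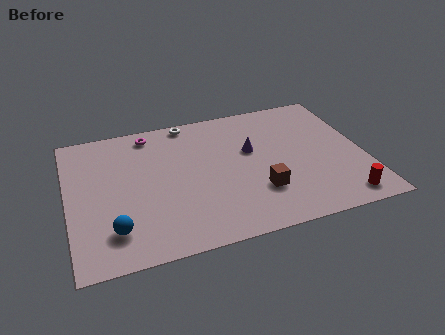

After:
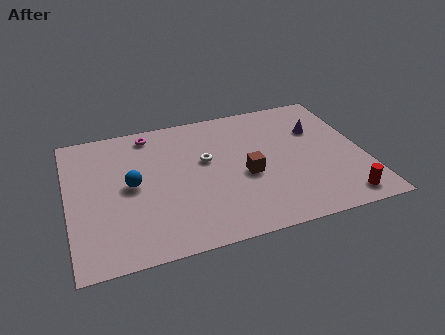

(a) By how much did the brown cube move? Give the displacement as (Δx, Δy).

(-0.5, 1.3)

From the two frames, the brown cube sits at roughly (8.9, 2.8) before and (8.4, 4.1) after.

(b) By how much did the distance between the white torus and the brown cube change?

-4.3

Before: roughly 6.7 units apart; after: 2.4. That's 4.3 units closer together.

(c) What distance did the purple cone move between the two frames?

3.4

The purple cone moved from about (8.8, 5.8) to (12.1, 6.5), a distance of √(3.3² + 0.7²) ≈ 3.4.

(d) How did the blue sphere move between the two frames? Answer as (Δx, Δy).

(1.0, 2.8)

From the two frames, the blue sphere sits at roughly (2.0, 2.1) before and (3.0, 4.9) after.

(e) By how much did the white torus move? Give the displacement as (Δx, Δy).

(0.6, -3.1)

The white torus was at about (6.0, 8.8) and moved to about (6.6, 5.7).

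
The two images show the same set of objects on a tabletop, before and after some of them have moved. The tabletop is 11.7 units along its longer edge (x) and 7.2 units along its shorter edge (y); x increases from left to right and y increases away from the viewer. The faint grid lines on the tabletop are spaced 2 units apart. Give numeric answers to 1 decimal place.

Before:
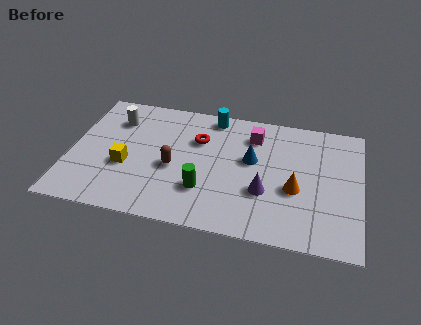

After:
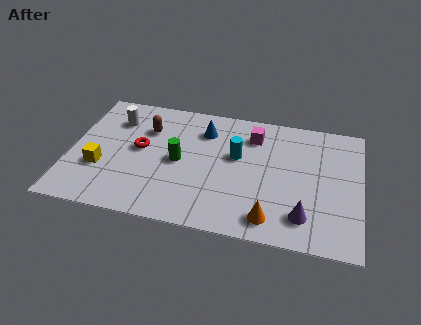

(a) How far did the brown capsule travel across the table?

2.3

The brown capsule was near (4.2, 3.1) before and (3.0, 5.1) after, so it travelled √(1.2² + 2.0²) ≈ 2.3 units.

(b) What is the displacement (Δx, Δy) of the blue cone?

(-2.0, 1.3)

From the two frames, the blue cone sits at roughly (7.3, 4.2) before and (5.3, 5.5) after.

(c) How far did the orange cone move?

2.0

The orange cone moved from about (9.1, 2.9) to (8.2, 1.1), a distance of √(0.9² + 1.8²) ≈ 2.0.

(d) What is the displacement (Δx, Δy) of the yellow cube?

(-1.0, -0.3)

The yellow cube was at about (2.3, 2.8) and moved to about (1.3, 2.5).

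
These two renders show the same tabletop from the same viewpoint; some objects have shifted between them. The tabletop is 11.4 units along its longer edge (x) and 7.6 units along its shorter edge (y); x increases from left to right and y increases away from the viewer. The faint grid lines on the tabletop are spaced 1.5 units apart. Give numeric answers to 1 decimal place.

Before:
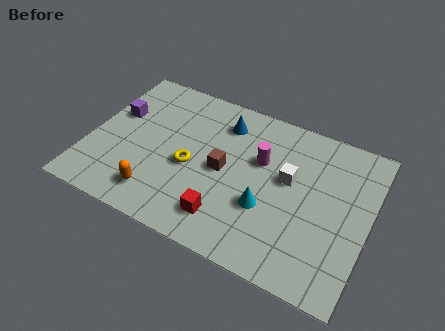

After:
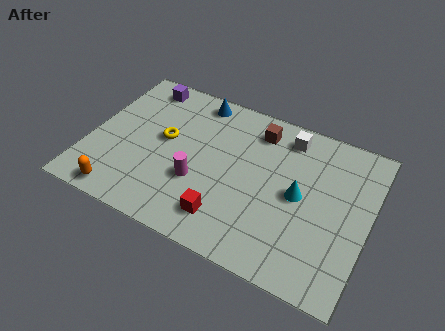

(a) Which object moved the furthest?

the magenta cylinder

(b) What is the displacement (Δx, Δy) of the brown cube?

(1.1, 2.5)

The brown cube was at about (5.5, 3.7) and moved to about (6.6, 6.2).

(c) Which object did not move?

the red cube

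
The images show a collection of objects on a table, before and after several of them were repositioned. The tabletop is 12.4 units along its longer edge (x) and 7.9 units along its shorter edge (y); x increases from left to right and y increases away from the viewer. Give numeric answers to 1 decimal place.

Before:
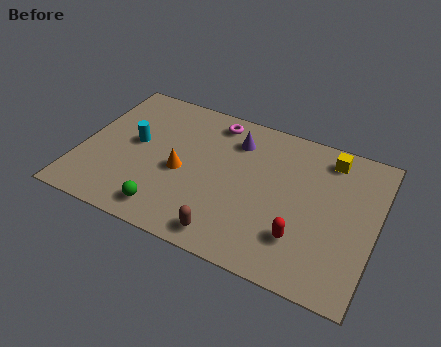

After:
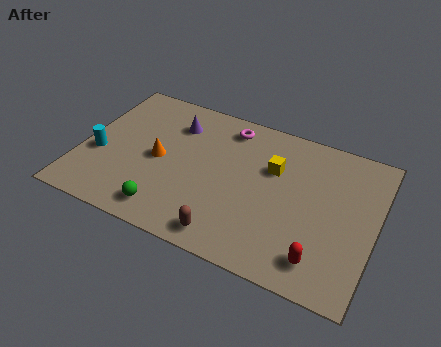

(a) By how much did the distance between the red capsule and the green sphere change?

+0.8

The distance was about 5.6 in the first image and 6.4 in the second, so they moved 0.8 units further apart.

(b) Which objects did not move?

the brown capsule and the green sphere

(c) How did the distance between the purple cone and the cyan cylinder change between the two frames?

-0.4

The distance was about 4.5 in the first image and 4.1 in the second, so they moved 0.4 units closer together.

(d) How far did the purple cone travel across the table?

2.6

The purple cone was near (6.3, 6.1) before and (3.7, 6.0) after, so it travelled √(2.6² + 0.1²) ≈ 2.6 units.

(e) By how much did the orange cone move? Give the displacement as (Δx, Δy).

(-1.0, 0.3)

The orange cone was at about (4.3, 3.5) and moved to about (3.3, 3.8).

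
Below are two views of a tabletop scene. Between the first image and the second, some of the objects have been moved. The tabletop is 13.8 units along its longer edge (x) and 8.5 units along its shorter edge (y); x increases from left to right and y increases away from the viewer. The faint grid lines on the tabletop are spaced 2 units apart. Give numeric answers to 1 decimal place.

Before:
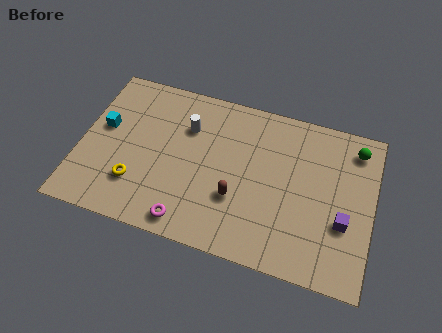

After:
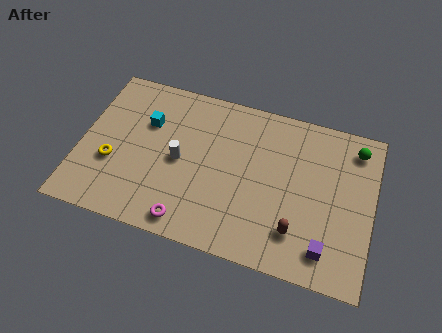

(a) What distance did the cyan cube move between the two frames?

2.2

The cyan cube was near (1.0, 4.9) before and (3.0, 5.7) after, so it travelled √(2.0² + 0.8²) ≈ 2.2 units.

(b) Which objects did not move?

the green sphere and the magenta torus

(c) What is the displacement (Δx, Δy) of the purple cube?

(-0.7, -1.6)

The purple cube was at about (12.5, 3.1) and moved to about (11.8, 1.5).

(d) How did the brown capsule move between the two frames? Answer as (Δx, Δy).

(2.9, -0.9)

From the two frames, the brown capsule sits at roughly (7.5, 2.9) before and (10.4, 2.0) after.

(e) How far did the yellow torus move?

1.4

The yellow torus moved from about (2.8, 2.3) to (1.6, 3.1), a distance of √(1.2² + 0.8²) ≈ 1.4.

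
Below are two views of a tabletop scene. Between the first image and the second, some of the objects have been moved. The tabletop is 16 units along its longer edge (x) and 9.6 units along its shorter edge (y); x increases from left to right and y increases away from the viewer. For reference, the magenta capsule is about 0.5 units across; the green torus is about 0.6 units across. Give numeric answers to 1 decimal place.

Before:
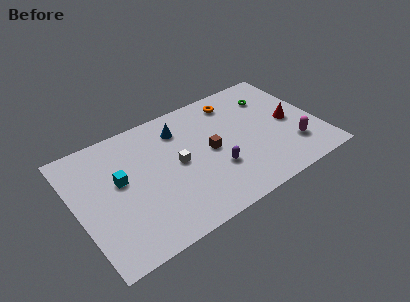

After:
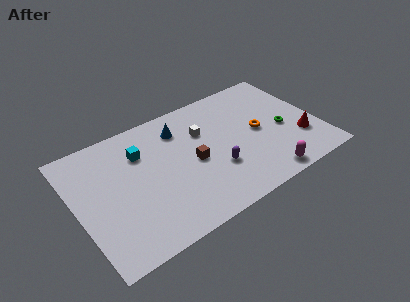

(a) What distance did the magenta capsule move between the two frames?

2.7

From (14.0, 2.5) to (11.8, 1.0), the magenta capsule covered √(2.2² + 1.5²) ≈ 2.7 units.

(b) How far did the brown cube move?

1.2

The brown cube moved from about (8.8, 4.8) to (7.6, 4.5), a distance of √(1.2² + 0.3²) ≈ 1.2.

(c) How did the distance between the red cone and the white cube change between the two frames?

-0.6

Before: roughly 7.6 units apart; after: 7.0. That's 0.6 units closer together.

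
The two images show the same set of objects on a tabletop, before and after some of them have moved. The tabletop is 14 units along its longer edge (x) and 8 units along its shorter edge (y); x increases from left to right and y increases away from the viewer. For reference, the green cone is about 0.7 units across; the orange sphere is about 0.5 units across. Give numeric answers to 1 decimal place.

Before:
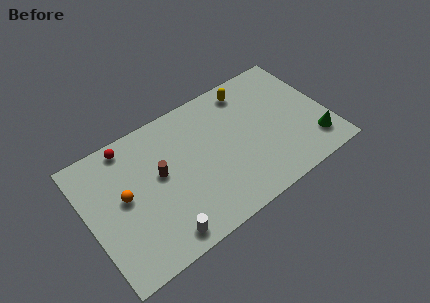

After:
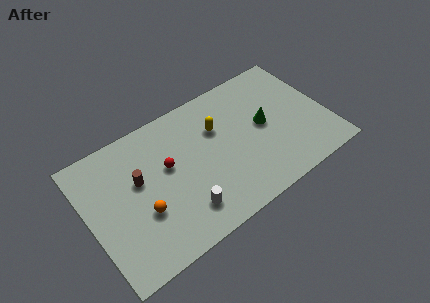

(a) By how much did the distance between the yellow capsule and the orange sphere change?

-2.7

They were about 8.2 units apart before and 5.5 after — 2.7 units closer together.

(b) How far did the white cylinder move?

1.6

The white cylinder was near (3.7, 1.0) before and (5.1, 1.7) after, so it travelled √(1.4² + 0.7²) ≈ 1.6 units.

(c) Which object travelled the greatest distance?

the green cone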